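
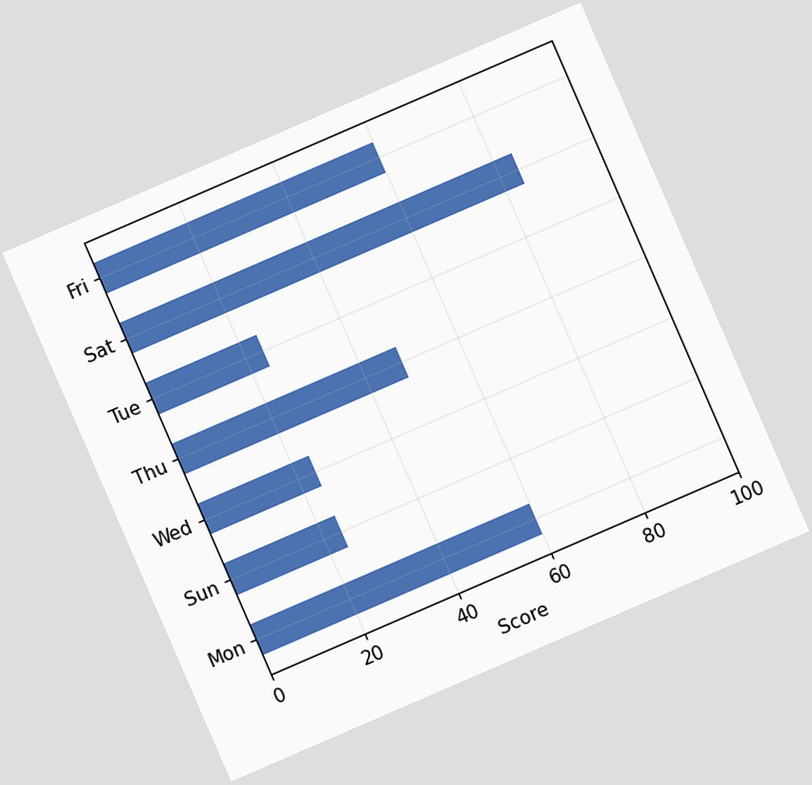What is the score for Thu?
The chart is tilted about 23° counter-clockwise. Reading along the chart's x-axis, the Thu bar reaches 48.

48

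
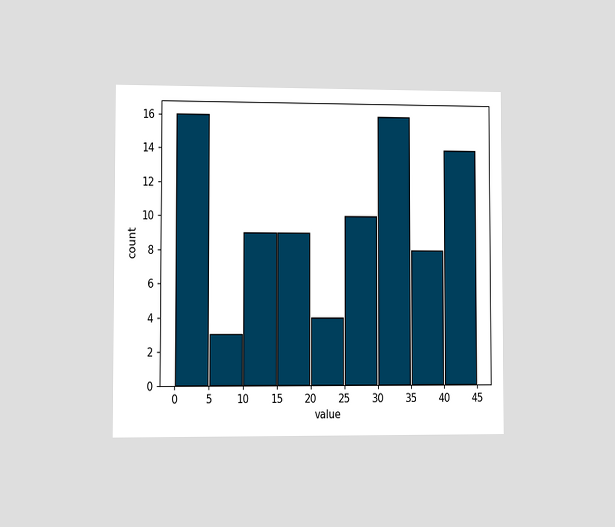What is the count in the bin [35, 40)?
The chart is viewed slightly from the left. The [35, 40) bin has height 8.

8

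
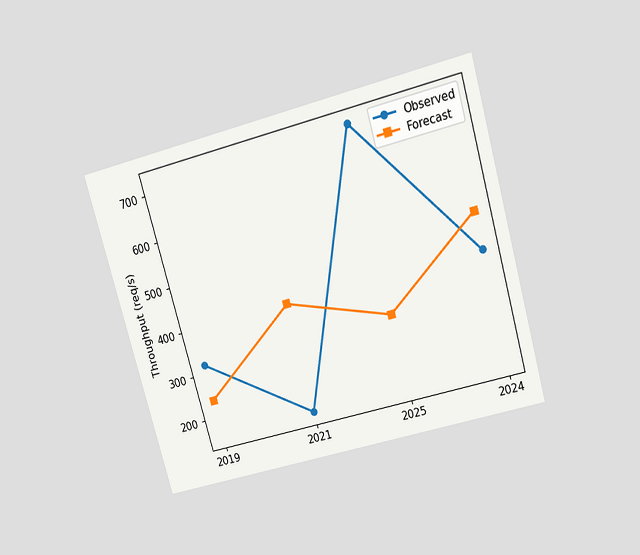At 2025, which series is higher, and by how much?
Observed, by 400req/s

The chart is tilted about 16° counter-clockwise and viewed slightly from above. At 2025, Observed sits above the other line by 400req/s.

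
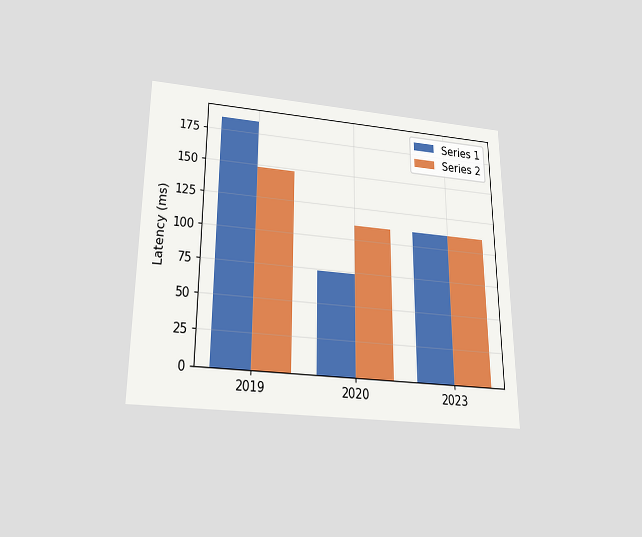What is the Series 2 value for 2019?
The chart is viewed slightly from below. The Series 2 bar at 2019 reaches 148ms on the y-axis.

148ms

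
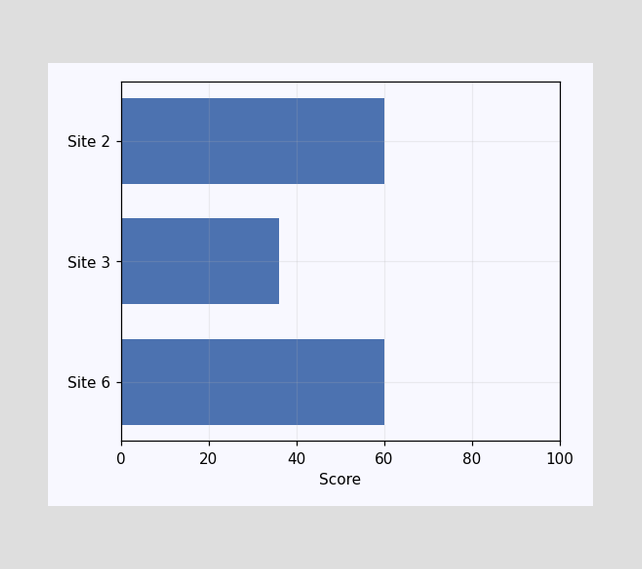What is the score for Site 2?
Reading along the chart's x-axis, the Site 2 bar reaches 60.

60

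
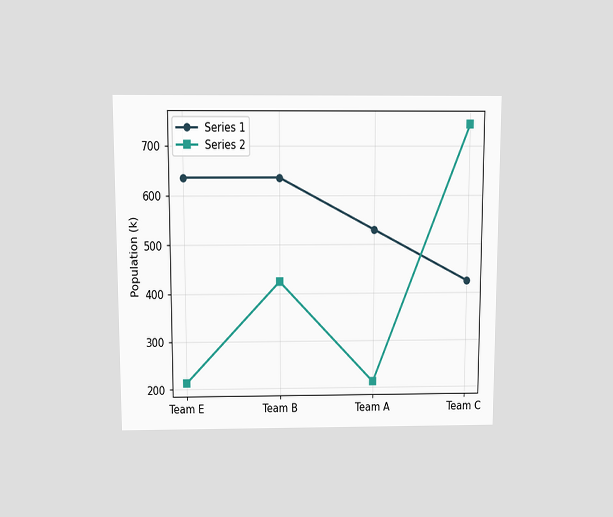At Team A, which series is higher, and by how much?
The chart is viewed slightly from above. At Team A, Series 1 sits above the other line by 318k.

Series 1, by 318k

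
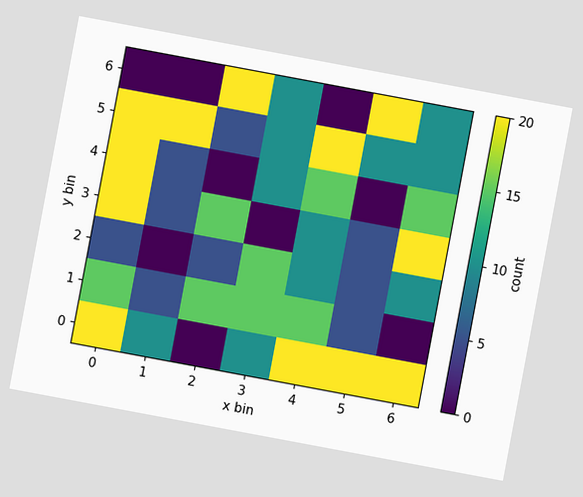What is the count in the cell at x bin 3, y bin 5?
10

The chart is tilted about 11° clockwise. Matching the cell (3, 5) against the colorbar gives 10.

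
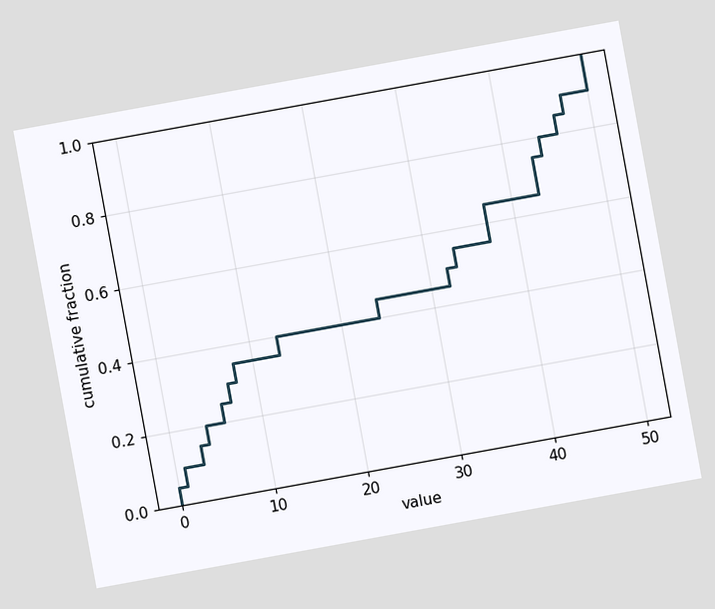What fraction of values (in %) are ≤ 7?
30%

The chart is tilted about 10° counter-clockwise. At x=7 the ECDF step is at 30%.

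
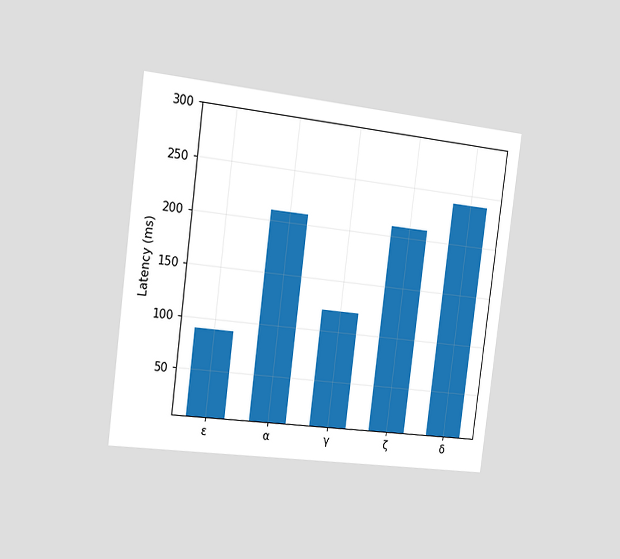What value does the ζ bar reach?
210ms

The chart is tilted about 7° clockwise and viewed slightly from the left. Reading along the chart's y-axis, the ζ bar reaches 210ms.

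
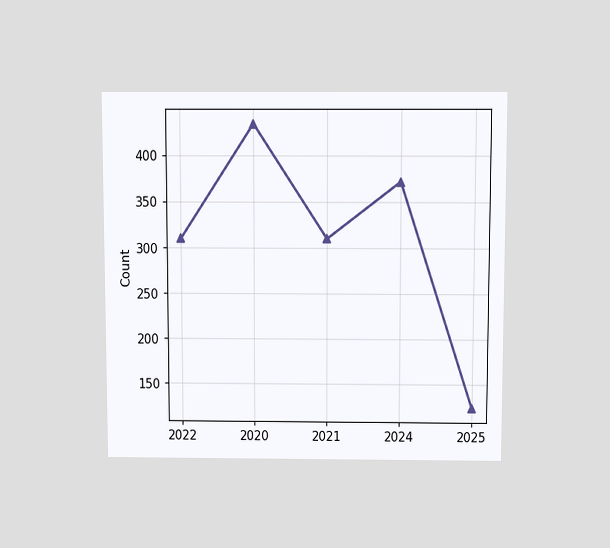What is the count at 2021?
310

The chart is viewed slightly from above. At 2021, the line is at 310.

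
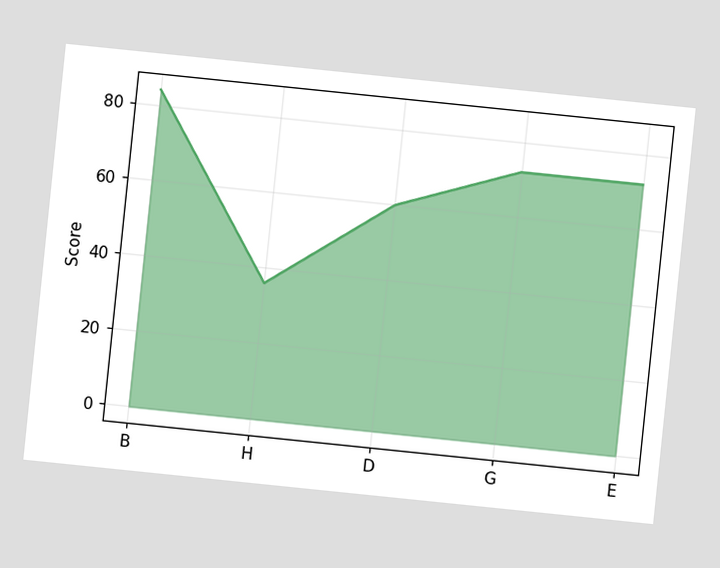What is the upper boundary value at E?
72

The chart is tilted about 6° clockwise. At E the upper boundary is at 72.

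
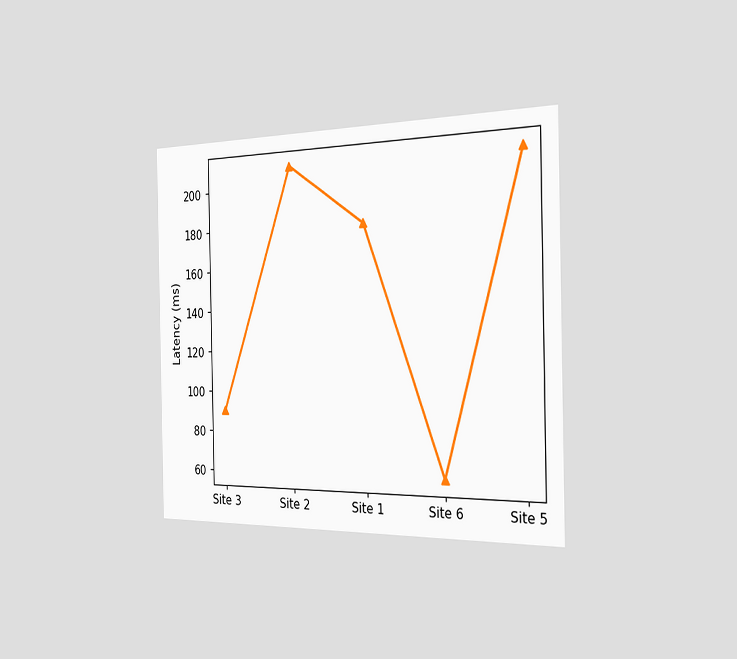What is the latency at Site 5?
210ms

The chart is viewed slightly from the right. At Site 5, the line is at 210ms.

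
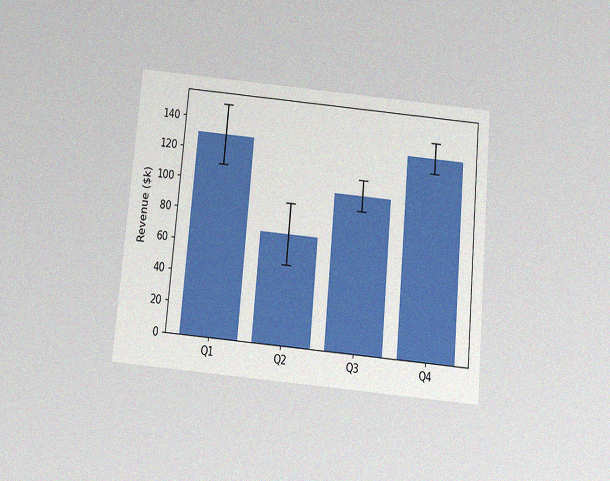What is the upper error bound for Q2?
$90k

The chart is tilted about 5° clockwise and viewed slightly from below, with some photo noise. The Q2 bar's upper whisker reaches $90k.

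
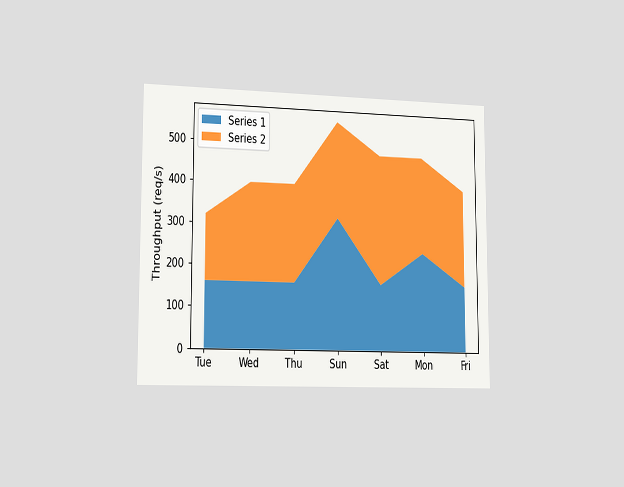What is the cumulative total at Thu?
The chart is viewed slightly from the left. The stacked total at Thu reaches 400req/s.

400req/s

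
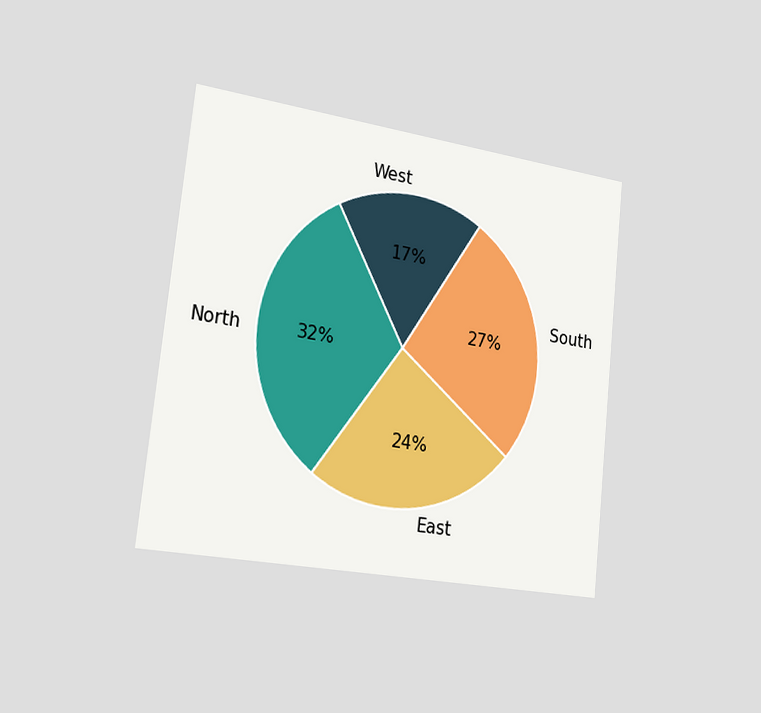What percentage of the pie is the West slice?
17%

The chart is tilted about 6° clockwise and viewed slightly from the left. The West slice takes up 17% of the pie.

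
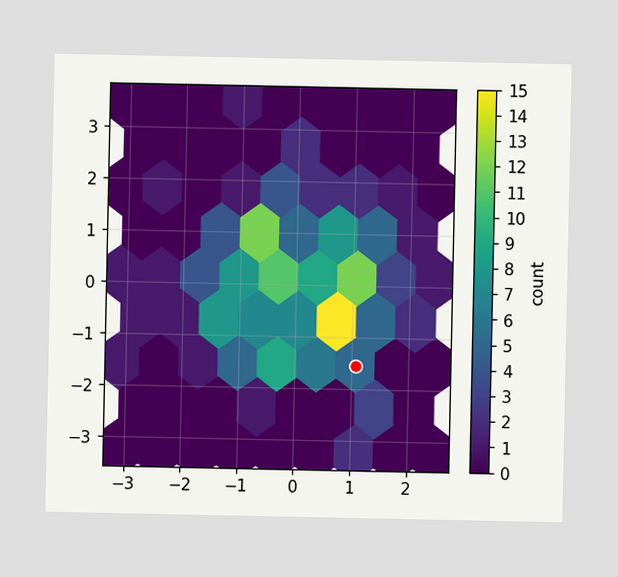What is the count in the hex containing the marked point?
5

The marked hex reads 5 on the colorbar.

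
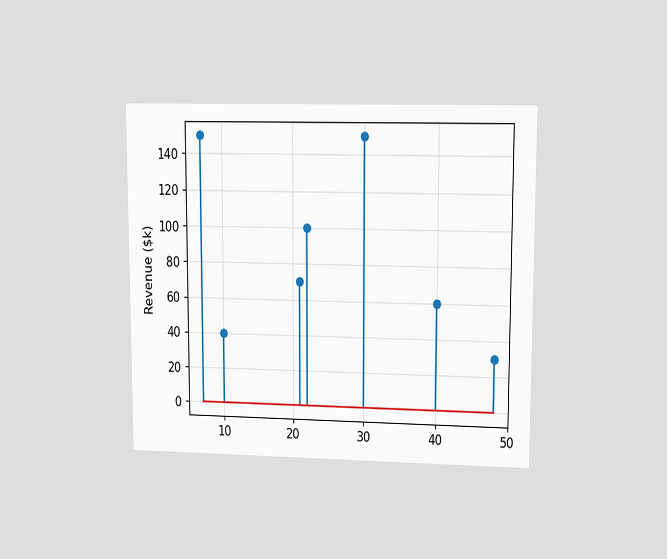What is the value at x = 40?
$60k

The chart is viewed at a slight angle. The stem at x=40 reaches $60k.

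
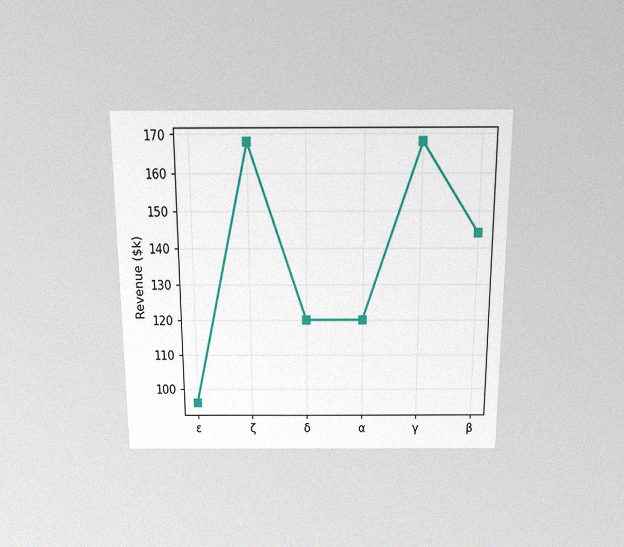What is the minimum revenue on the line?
The chart is viewed slightly from above, with some photo noise. The lowest point is at ε, and reading across to the y-axis gives $96k.

$96k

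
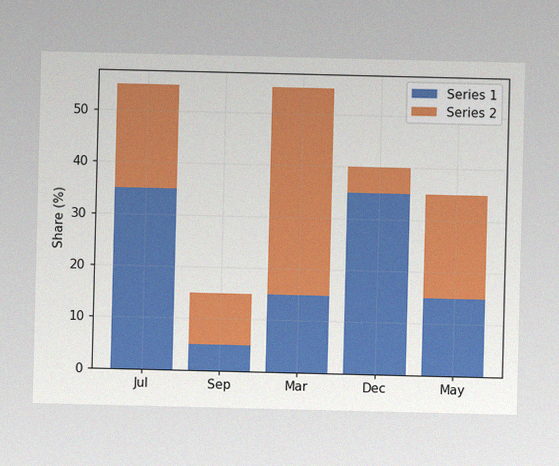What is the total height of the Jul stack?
55%

The image has some photo noise and uneven lighting. The Jul stack's top reaches 55% on the y-axis.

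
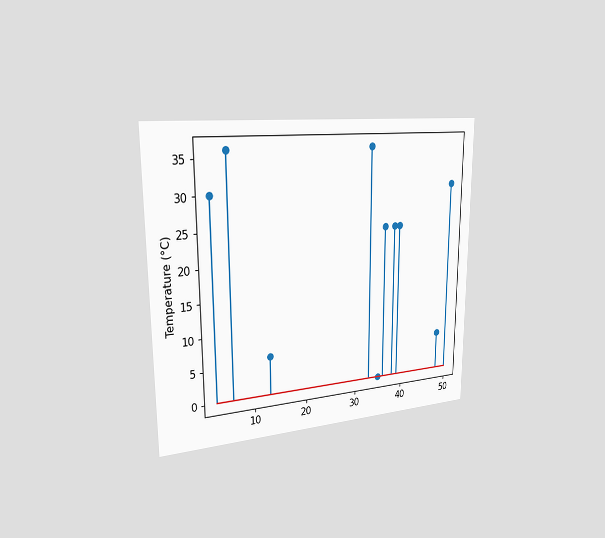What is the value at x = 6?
The chart is viewed slightly from the left. The stem at x=6 reaches 36°C.

36°C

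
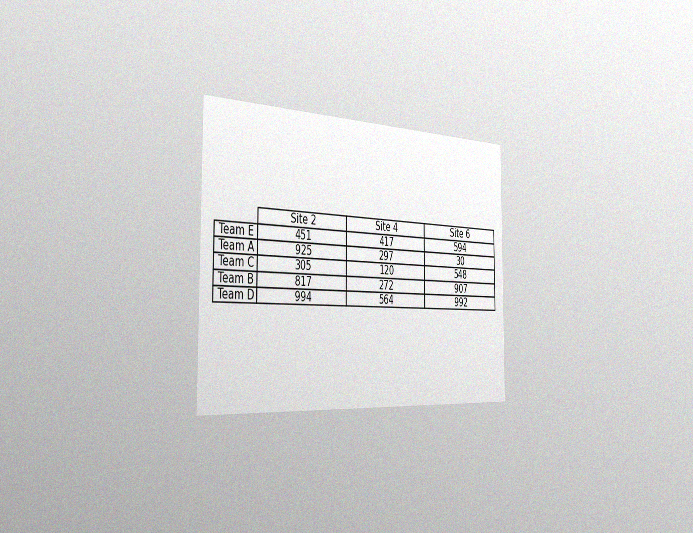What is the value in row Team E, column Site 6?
The chart is viewed slightly from the left, with some photo noise. The (Team E, Site 6) cell reads 594.

594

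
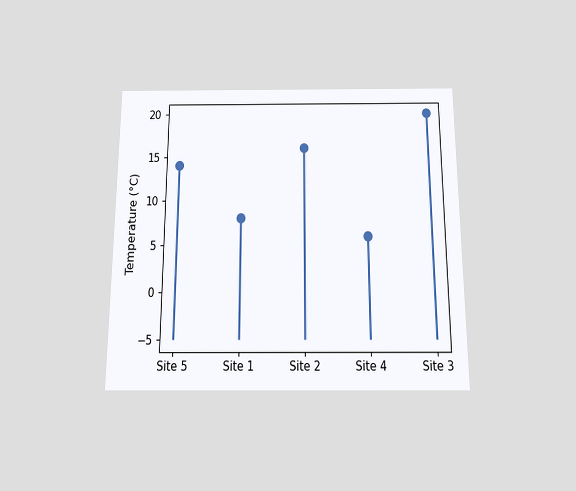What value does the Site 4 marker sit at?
6°C

The chart is viewed slightly from below. The Site 4 marker sits at 6°C.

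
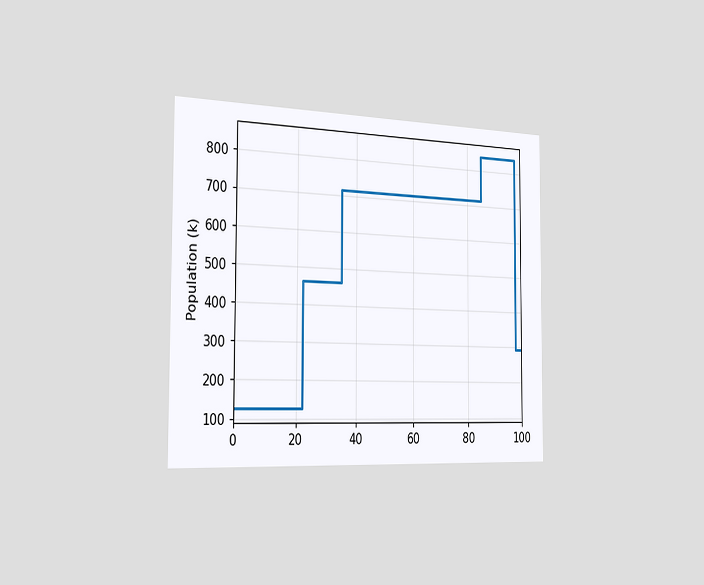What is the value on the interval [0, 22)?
The chart is viewed slightly from the left. On [0, 22) the step sits at 126k.

126k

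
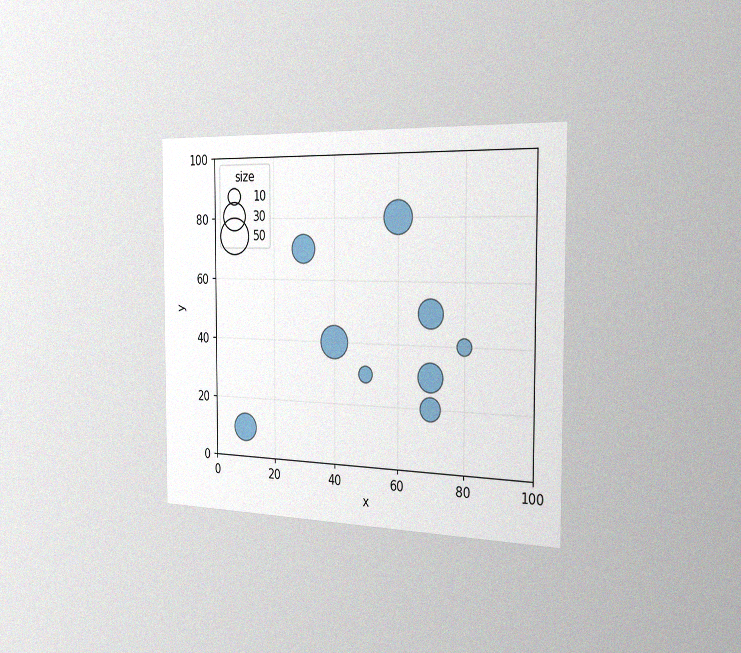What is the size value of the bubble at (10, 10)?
30

The chart is viewed slightly from the right, with some photo noise. Matching the bubble at (10, 10) against the size legend gives 30.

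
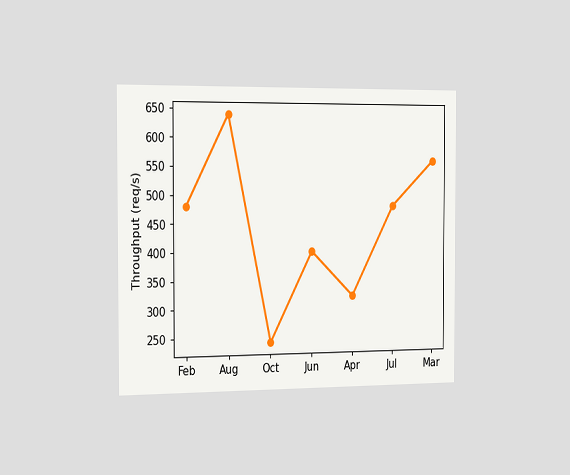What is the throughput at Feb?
480req/s

The chart is viewed slightly from the left. At Feb, the line is at 480req/s.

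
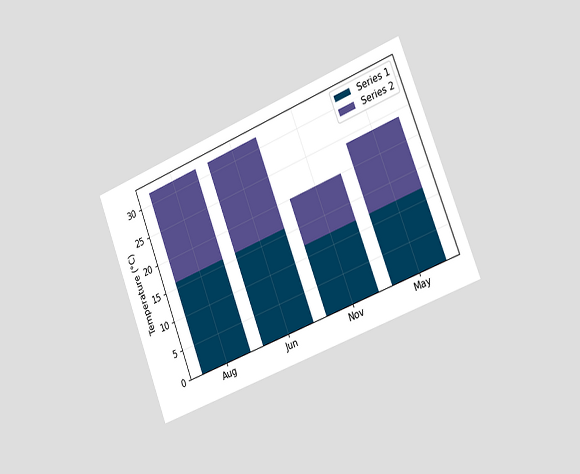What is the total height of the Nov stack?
The chart is tilted about 21° counter-clockwise and viewed slightly from the right. The Nov stack's top reaches 20°C on the y-axis.

20°C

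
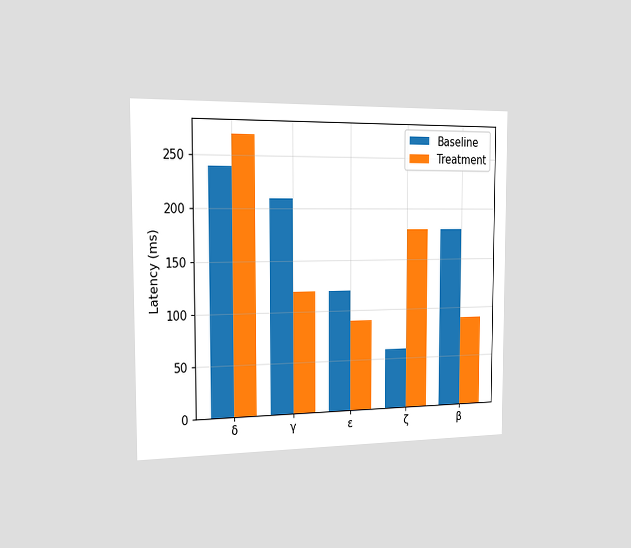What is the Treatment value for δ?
The chart is viewed slightly from the left. The Treatment bar at δ reaches 270ms on the y-axis.

270ms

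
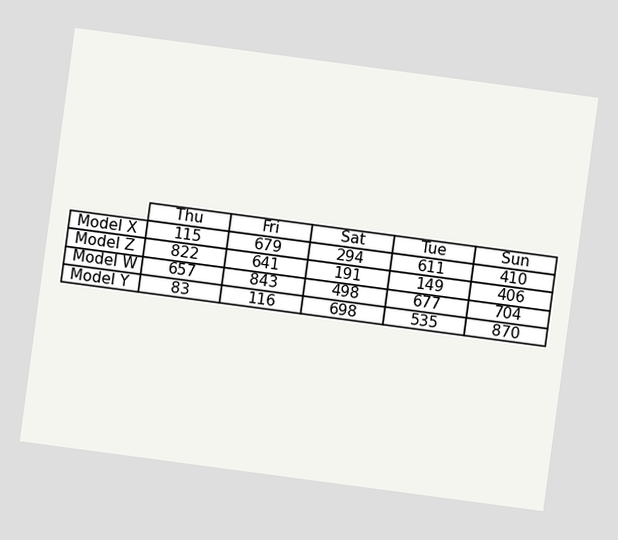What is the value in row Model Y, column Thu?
83

The chart is tilted about 8° clockwise. The (Model Y, Thu) cell reads 83.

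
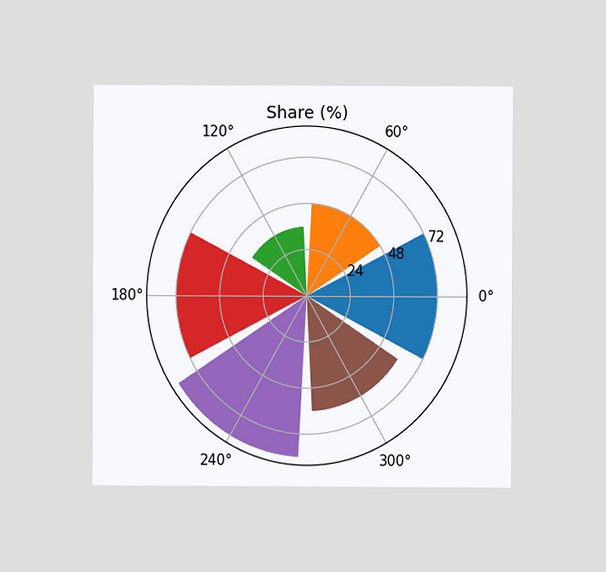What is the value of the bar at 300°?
60%

The chart is viewed at a slight angle. The bar at 300° reaches 60% on the radial axis.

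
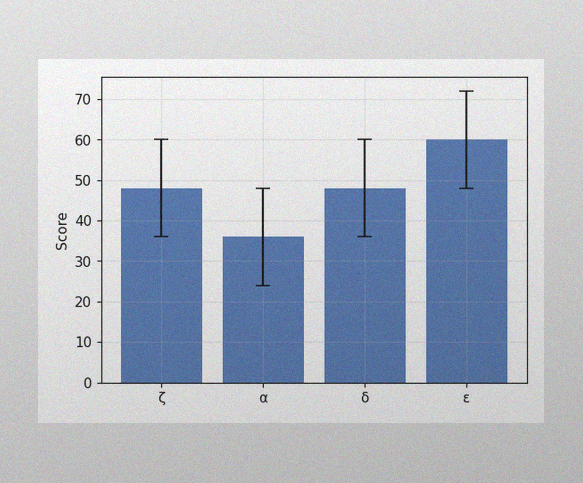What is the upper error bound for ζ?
The image has some photo noise and uneven lighting. The ζ bar's upper whisker reaches 60.

60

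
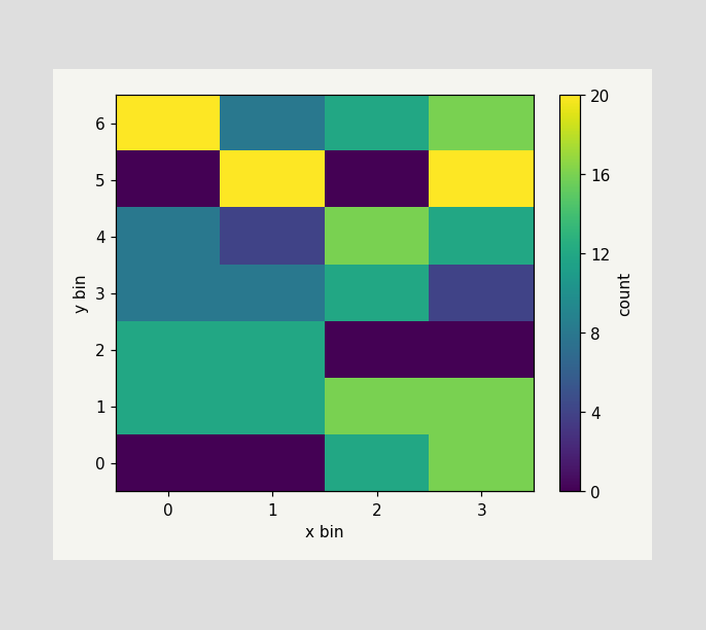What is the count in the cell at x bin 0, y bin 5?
0

Matching the cell (0, 5) against the colorbar gives 0.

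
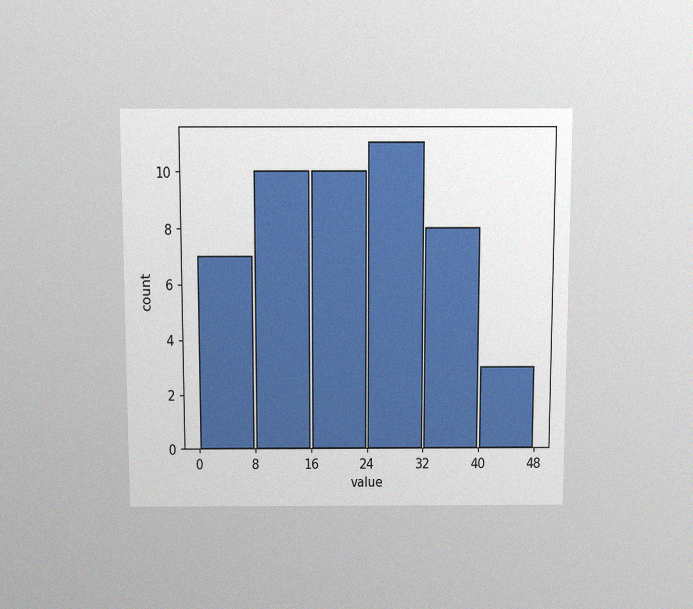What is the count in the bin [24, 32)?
The chart is viewed slightly from above, with some photo noise. The [24, 32) bin has height 11.

11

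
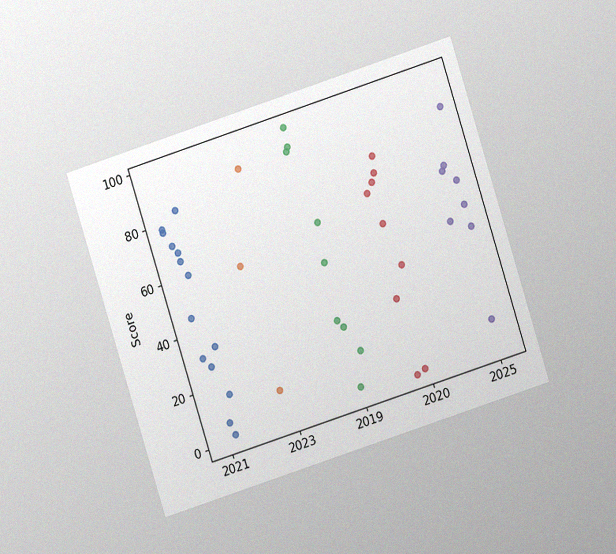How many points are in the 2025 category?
The chart is tilted about 18° counter-clockwise and viewed at a slight angle, with some photo noise. Counting the markers in the 2025 column gives 8.

8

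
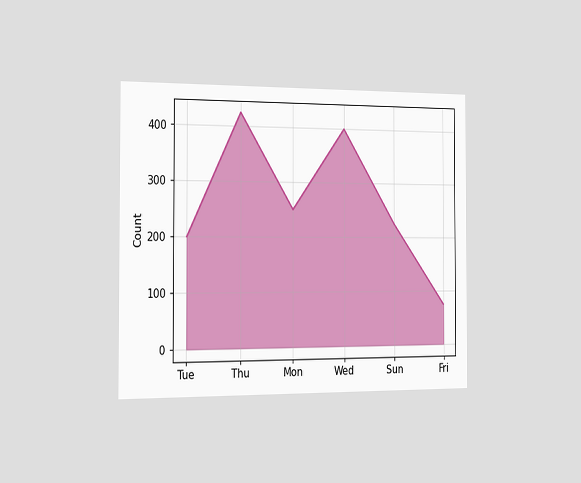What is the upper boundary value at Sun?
The chart is viewed slightly from the left. At Sun the upper boundary is at 225.

225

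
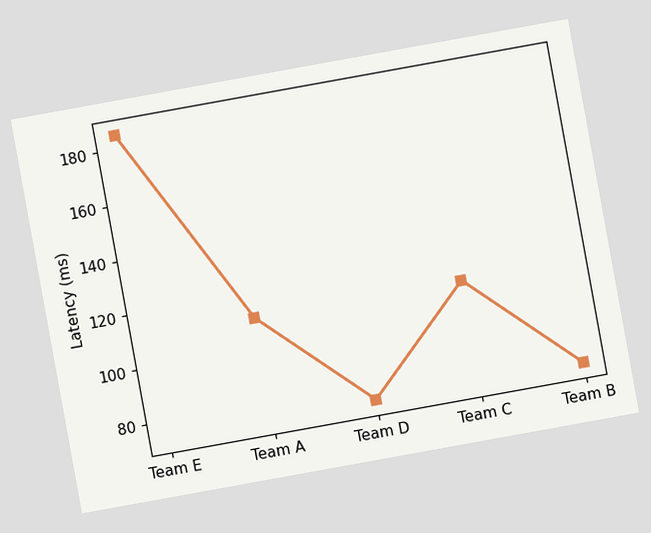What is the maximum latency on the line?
The chart is tilted about 10° counter-clockwise. The highest point is at Team E, and reading across to the y-axis gives 185ms.

185ms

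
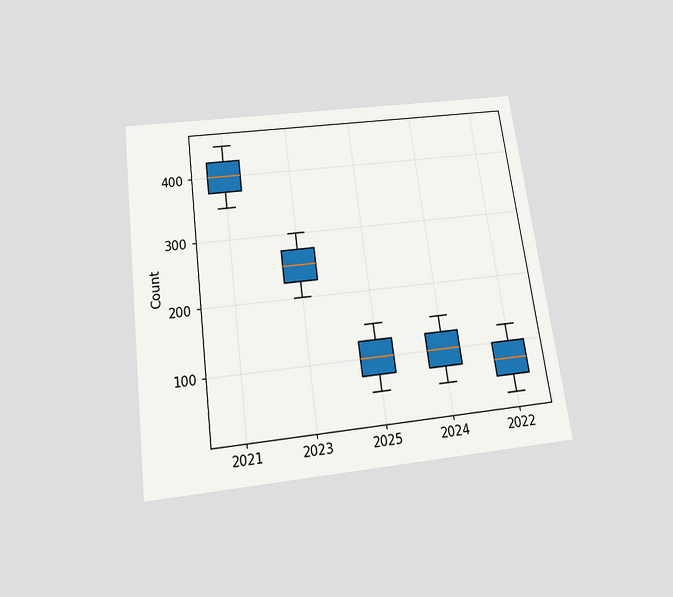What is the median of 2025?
100

The chart is tilted about 8° counter-clockwise and viewed slightly from below. The median line in the 2025 box sits at 100.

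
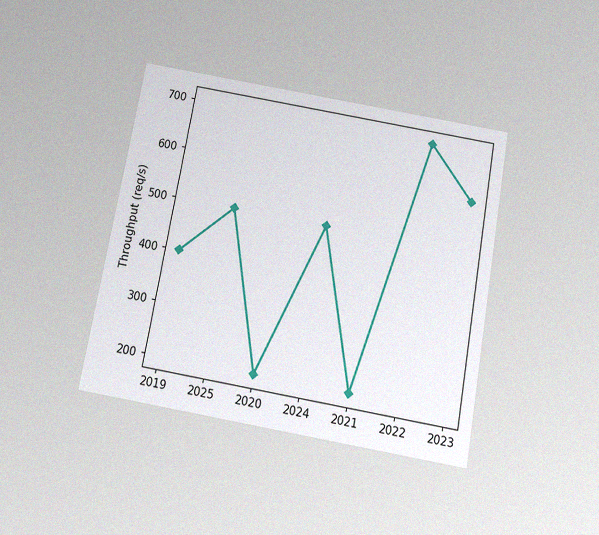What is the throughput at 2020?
The chart is tilted about 10° clockwise and viewed slightly from below, with some photo noise. At 2020, the line is at 200req/s.

200req/s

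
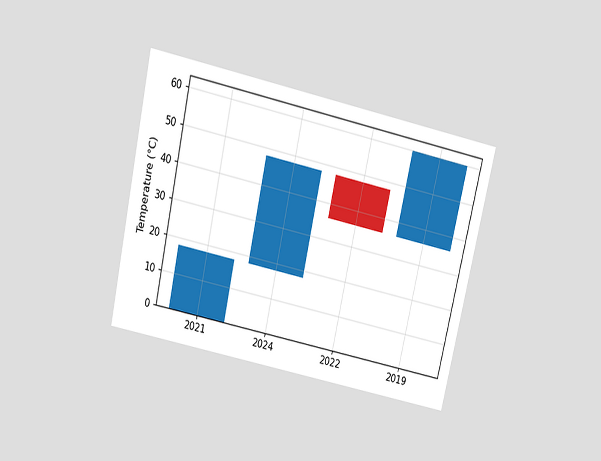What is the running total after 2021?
The chart is tilted about 13° clockwise and viewed slightly from above. After 2021 the running total reaches 18°C.

18°C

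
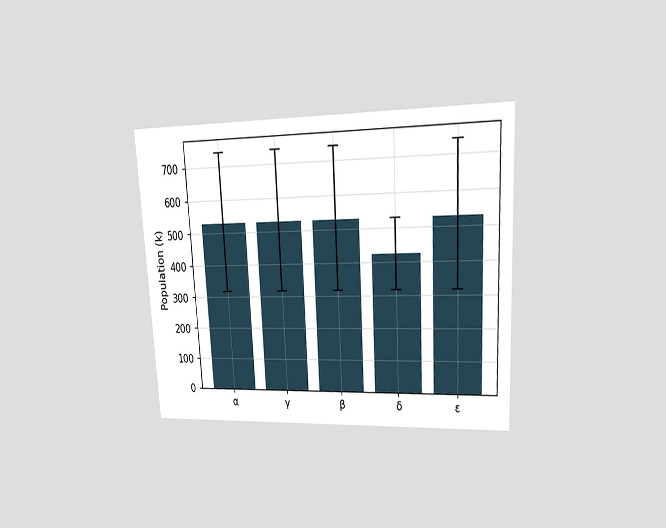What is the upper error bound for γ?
742k

The chart is tilted about 3° counter-clockwise and viewed at a slight angle. The γ bar's upper whisker reaches 742k.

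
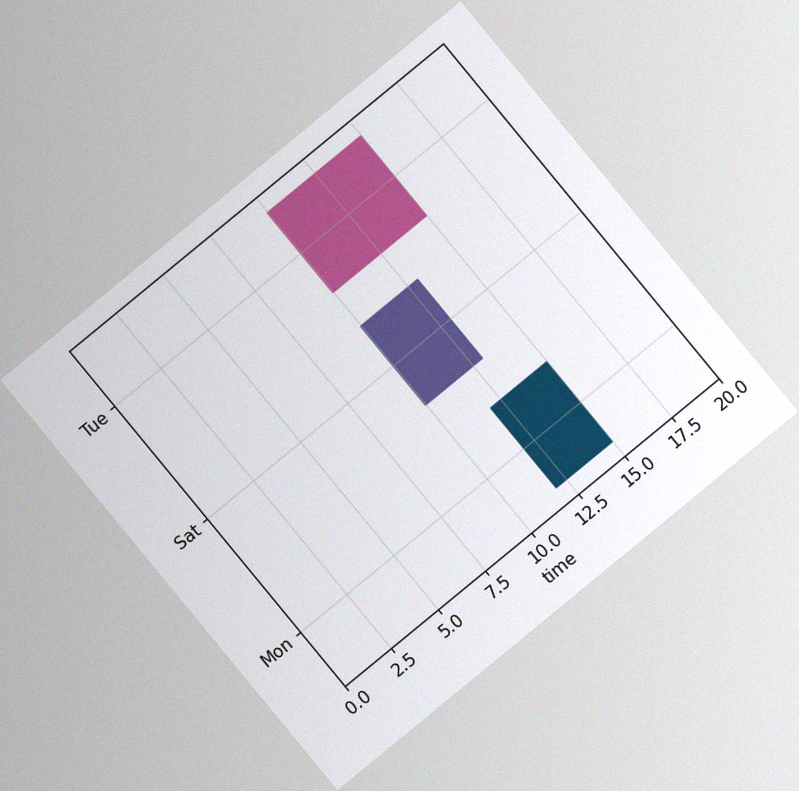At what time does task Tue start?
The chart is tilted about 39° counter-clockwise, with some photo noise. The Tue bar begins at t=10.

10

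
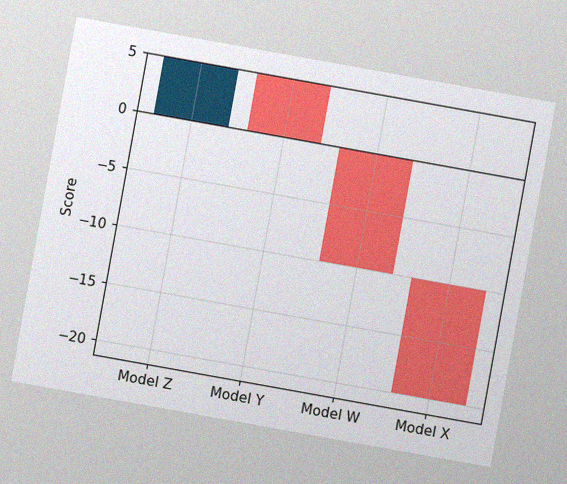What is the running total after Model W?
-10

The chart is tilted about 10° clockwise, with some photo noise. After Model W the running total reaches -10.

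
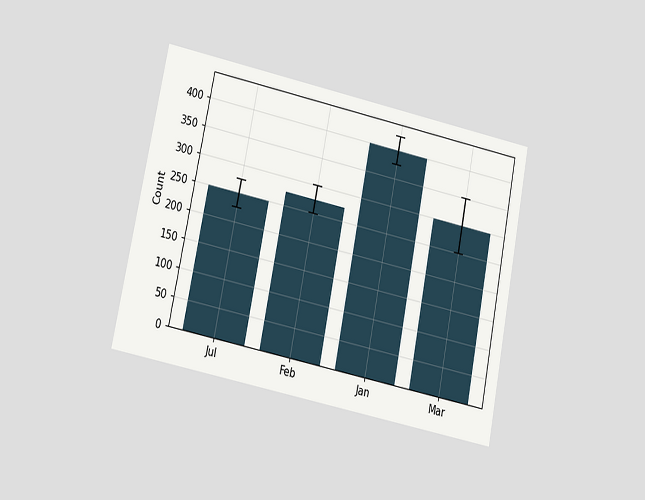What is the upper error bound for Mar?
The chart is tilted about 12° clockwise and viewed at a slight angle. The Mar bar's upper whisker reaches 350.

350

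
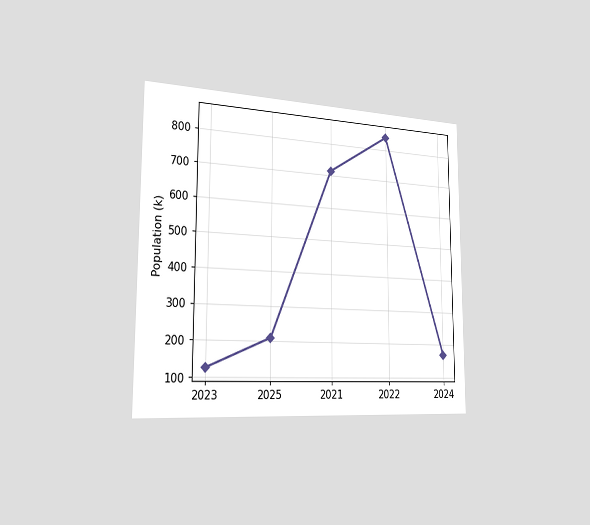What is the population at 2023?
The chart is viewed slightly from the left. At 2023, the line is at 126k.

126k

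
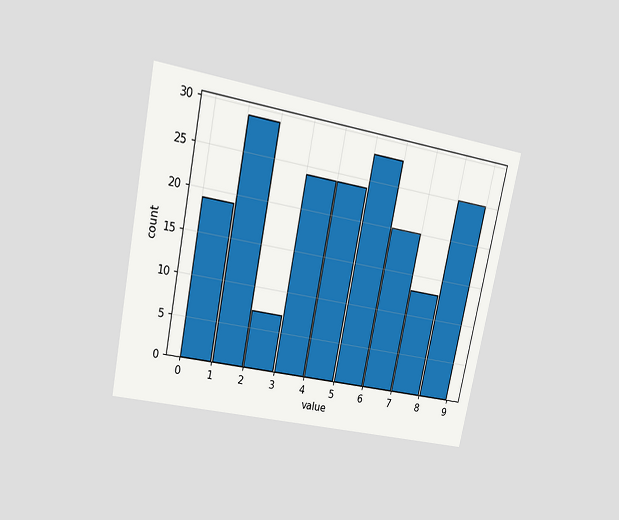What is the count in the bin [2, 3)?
The chart is tilted about 11° clockwise and viewed at a slight angle. The [2, 3) bin has height 7.

7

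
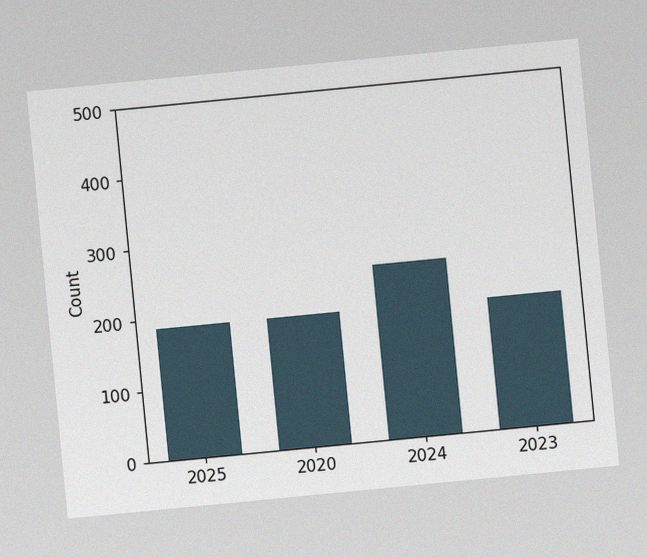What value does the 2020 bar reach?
The chart is tilted about 6° counter-clockwise, with some photo noise. Reading along the chart's y-axis, the 2020 bar reaches 186.

186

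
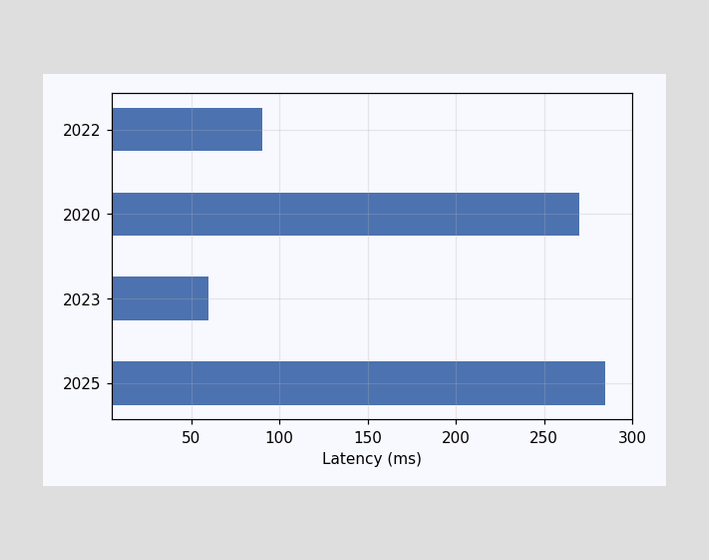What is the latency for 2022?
90ms

Reading along the chart's x-axis, the 2022 bar reaches 90ms.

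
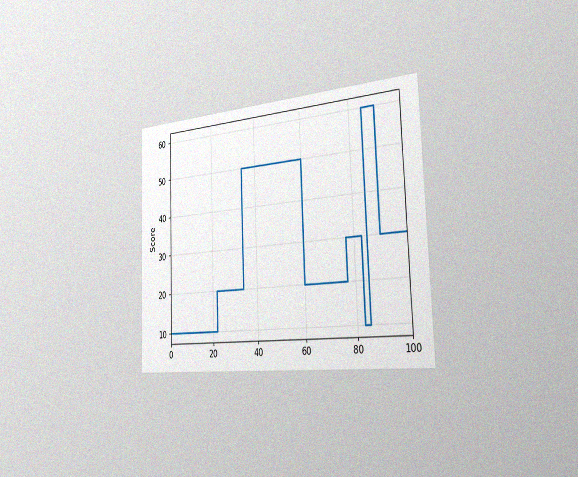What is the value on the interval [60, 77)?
20

The chart is tilted about 2° counter-clockwise and viewed slightly from the right, with some photo noise. On [60, 77) the step sits at 20.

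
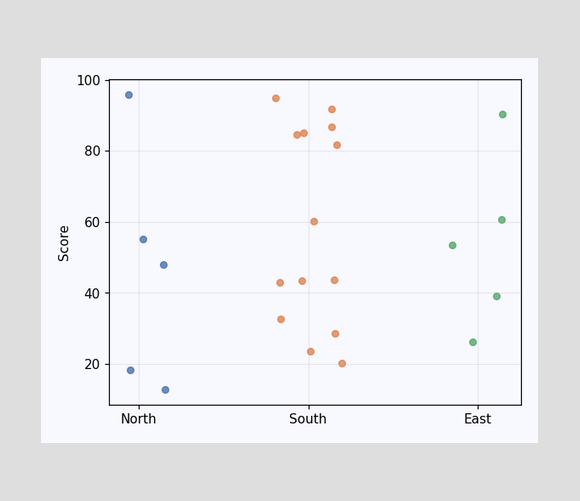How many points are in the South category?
14

Counting the markers in the South column gives 14.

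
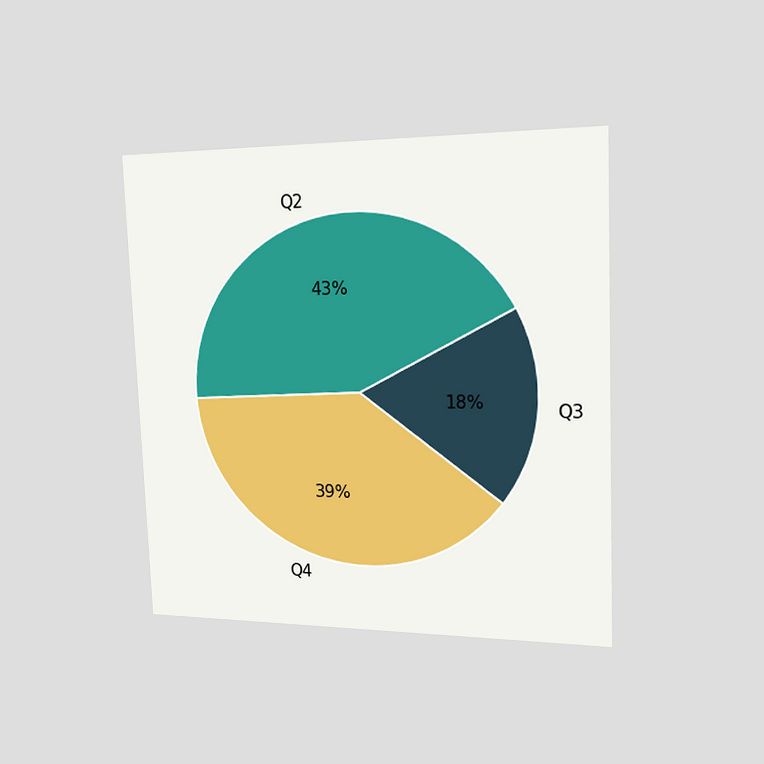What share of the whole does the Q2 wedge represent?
The chart is tilted about 2° counter-clockwise and viewed slightly from the right. The Q2 slice takes up 43% of the pie.

43%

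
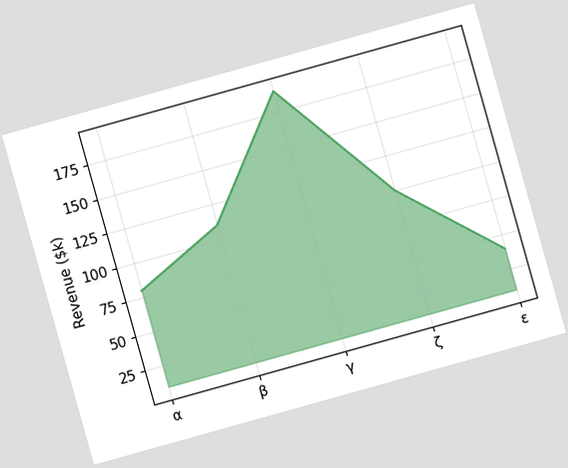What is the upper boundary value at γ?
The chart is tilted about 16° counter-clockwise. At γ the upper boundary is at $190k.

$190k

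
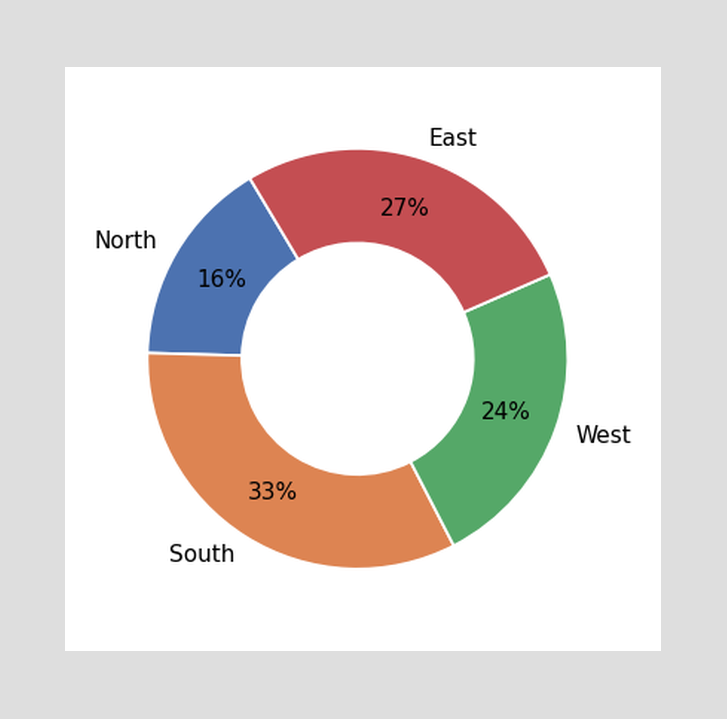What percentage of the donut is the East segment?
27%

The East segment takes up 27% of the ring.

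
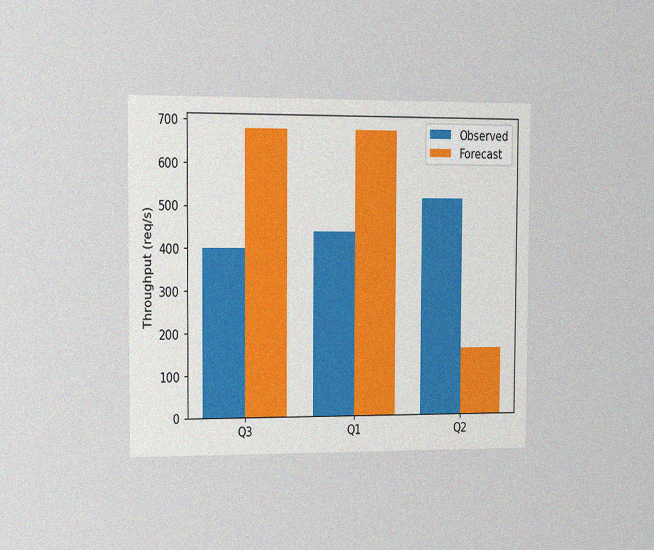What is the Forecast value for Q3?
680req/s

The chart is viewed slightly from the left, with some photo noise. The Forecast bar at Q3 reaches 680req/s on the y-axis.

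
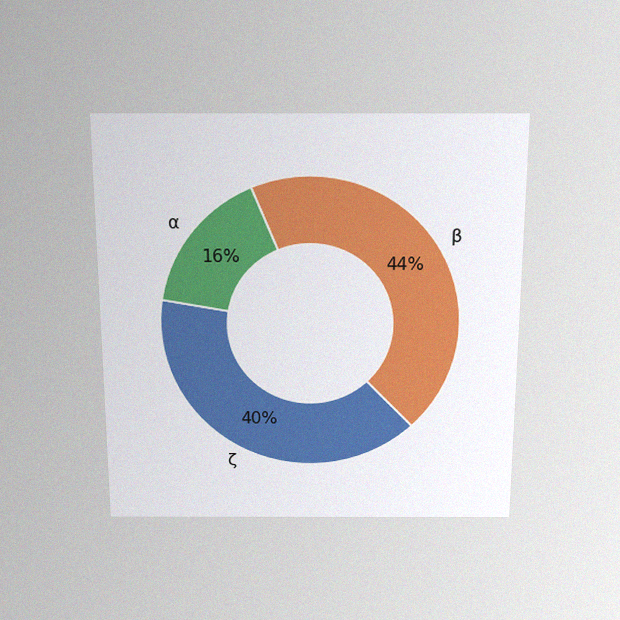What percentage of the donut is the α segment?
The chart is viewed slightly from above, with some photo noise. The α segment takes up 16% of the ring.

16%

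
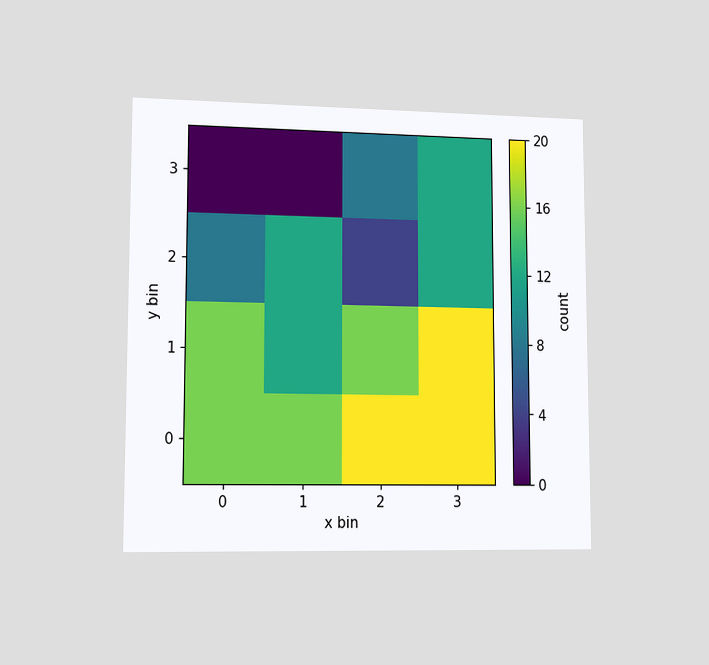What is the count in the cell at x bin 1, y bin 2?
The chart is viewed slightly from the left. Matching the cell (1, 2) against the colorbar gives 12.

12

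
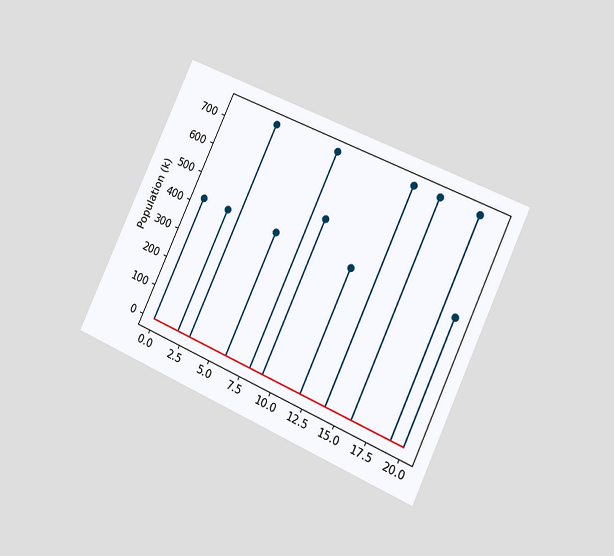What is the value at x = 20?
424k

The chart is tilted about 25° clockwise and viewed slightly from the right. The stem at x=20 reaches 424k.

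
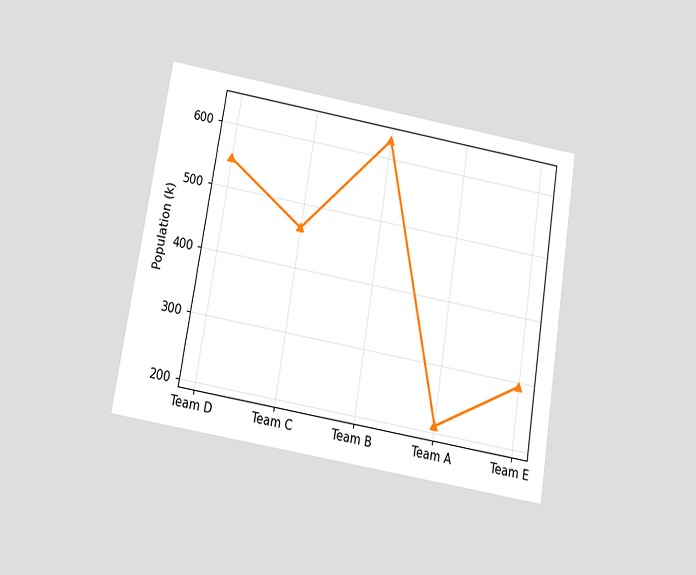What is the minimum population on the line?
210k

The chart is tilted about 9° clockwise and viewed slightly from below. The lowest point is at Team A, and reading across to the y-axis gives 210k.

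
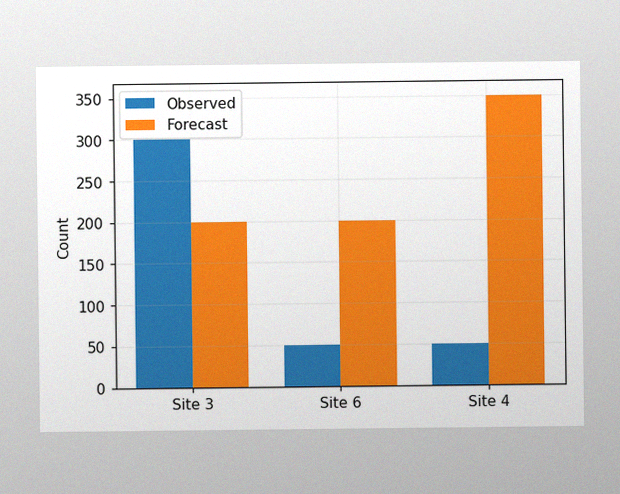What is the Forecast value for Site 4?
The image has some photo noise and uneven lighting. The Forecast bar at Site 4 reaches 350 on the y-axis.

350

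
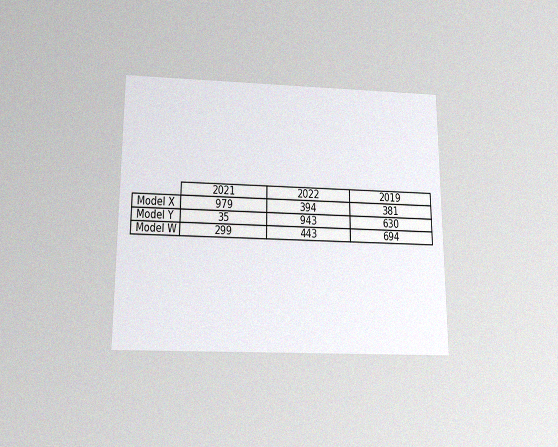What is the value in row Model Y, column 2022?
943

The chart is viewed slightly from below, with some photo noise. The (Model Y, 2022) cell reads 943.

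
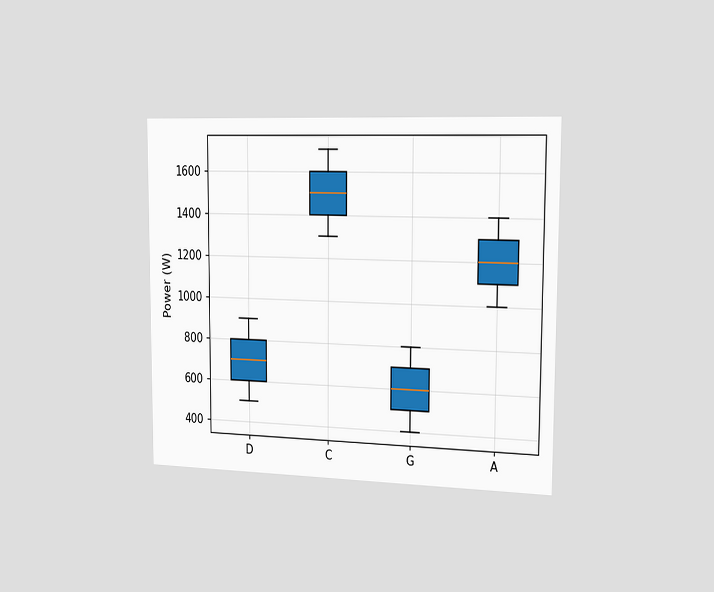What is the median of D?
700W

The chart is viewed slightly from the right. The median line in the D box sits at 700W.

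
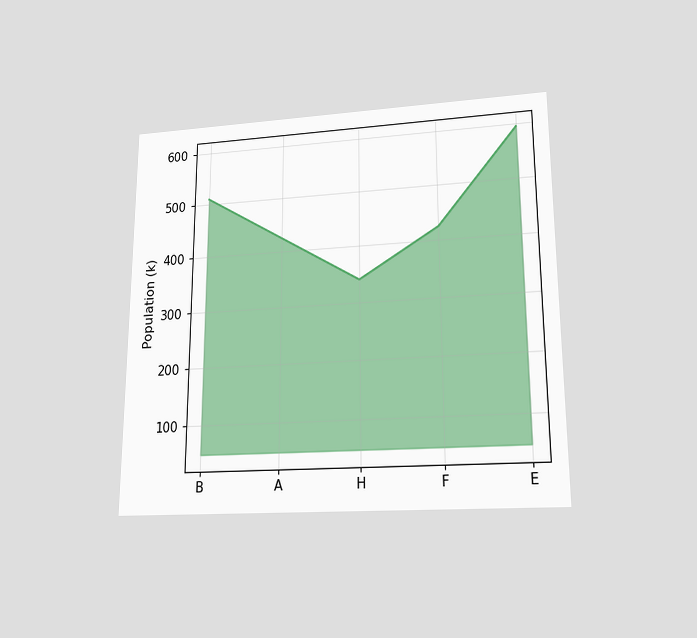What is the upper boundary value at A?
The chart is viewed slightly from below. At A the upper boundary is at 425k.

425k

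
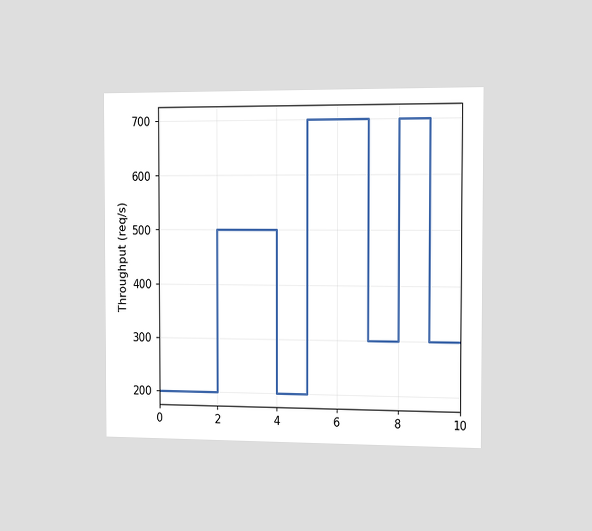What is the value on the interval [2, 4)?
The chart is viewed slightly from the right. On [2, 4) the step sits at 500req/s.

500req/s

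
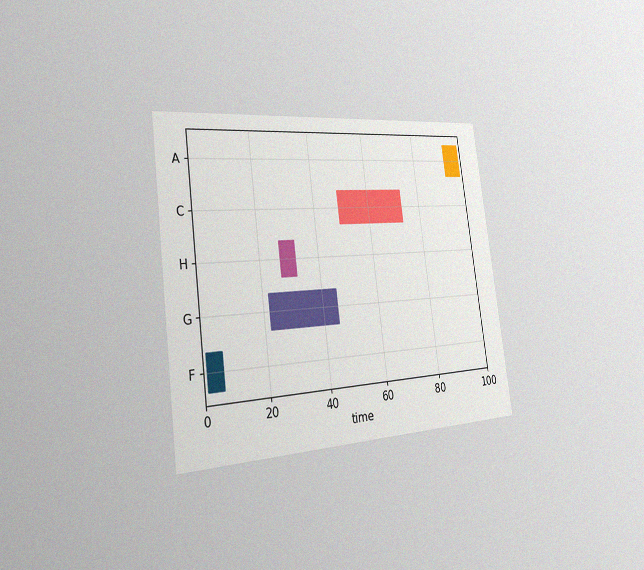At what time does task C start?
The chart is tilted about 7° counter-clockwise and viewed slightly from the left, with some photo noise. The C bar begins at t=49.

49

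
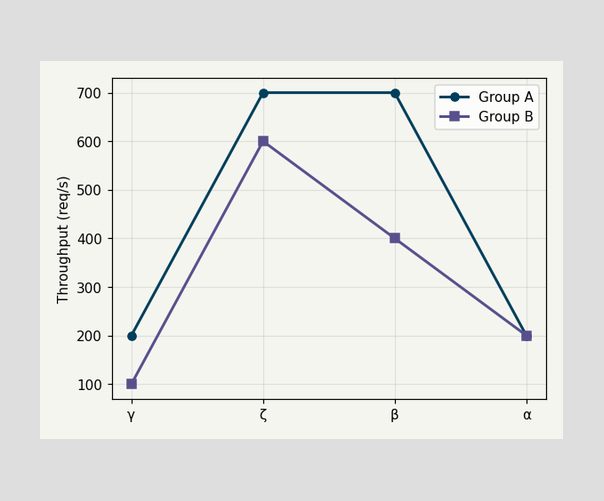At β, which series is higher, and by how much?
At β, Group A sits above the other line by 300req/s.

Group A, by 300req/s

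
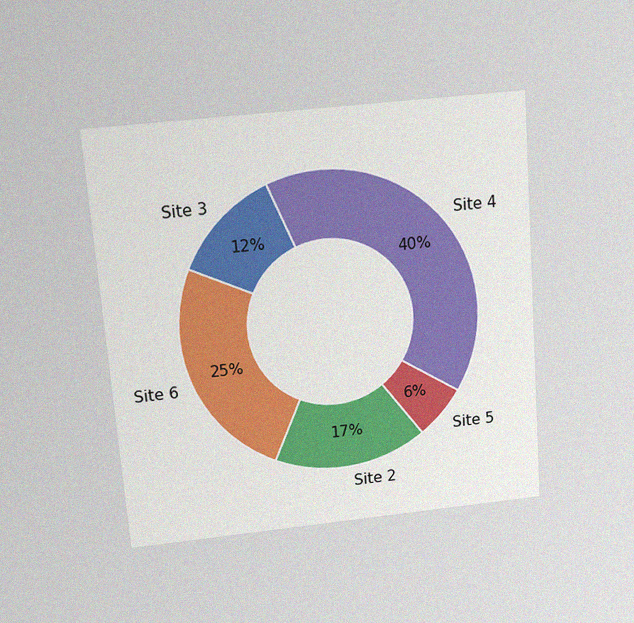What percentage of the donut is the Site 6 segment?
25%

The chart is tilted about 4° counter-clockwise and viewed slightly from above, with some photo noise. The Site 6 segment takes up 25% of the ring.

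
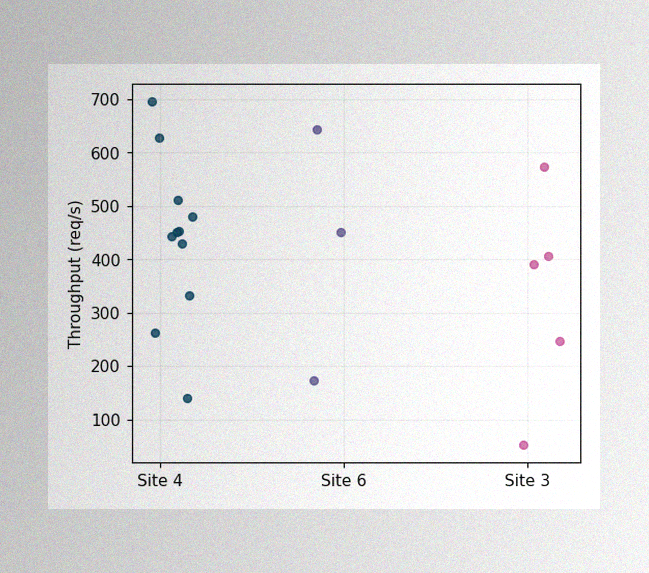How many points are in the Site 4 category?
11

The image has some photo noise and uneven lighting. Counting the markers in the Site 4 column gives 11.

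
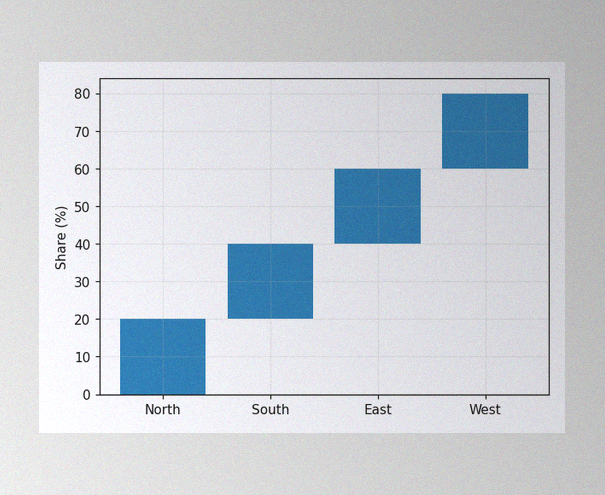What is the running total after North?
20%

The image has some photo noise and uneven lighting. After North the running total reaches 20%.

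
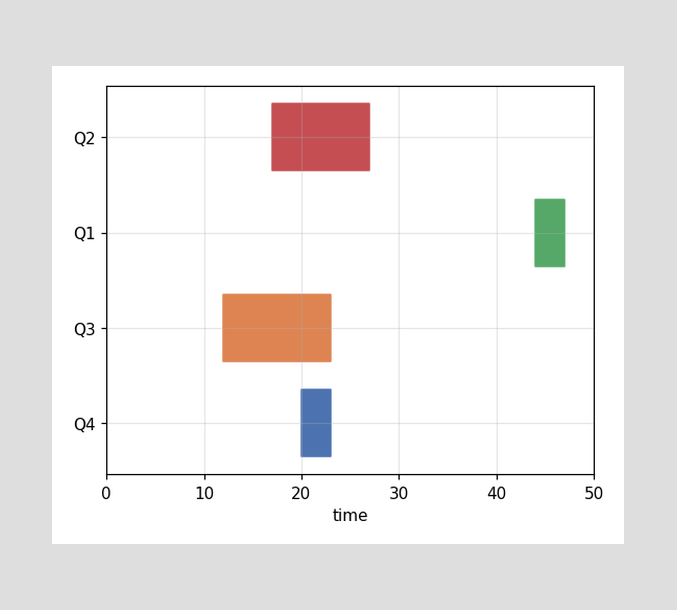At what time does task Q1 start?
The Q1 bar begins at t=44.

44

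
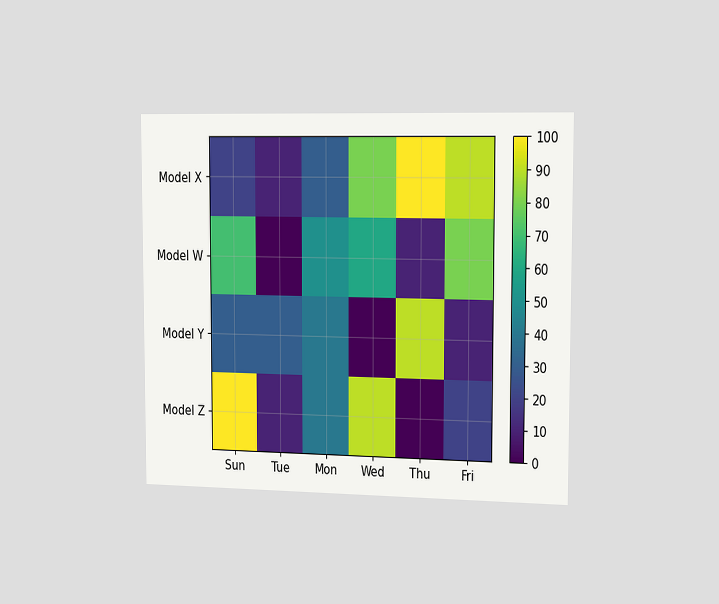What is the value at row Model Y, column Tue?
The chart is viewed slightly from the right. Matching cell (Model Y, Tue) against the colorbar gives 30.

30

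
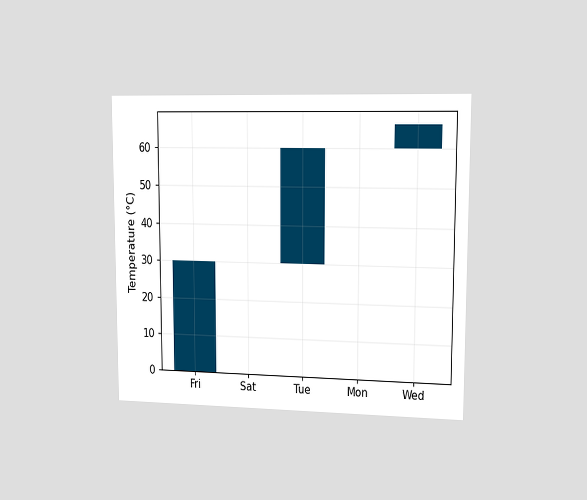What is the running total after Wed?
The chart is viewed slightly from the right. After Wed the running total reaches 66°C.

66°C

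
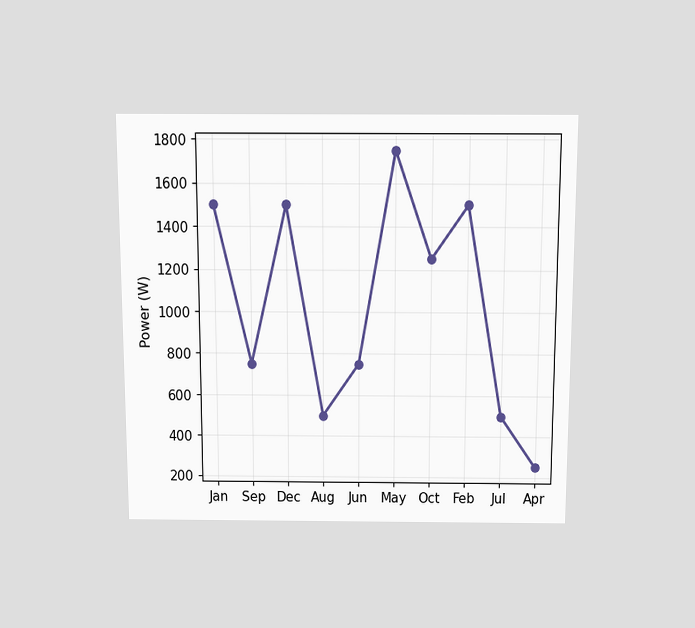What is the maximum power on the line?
1750W

The chart is viewed slightly from above. The highest point is at May, and reading across to the y-axis gives 1750W.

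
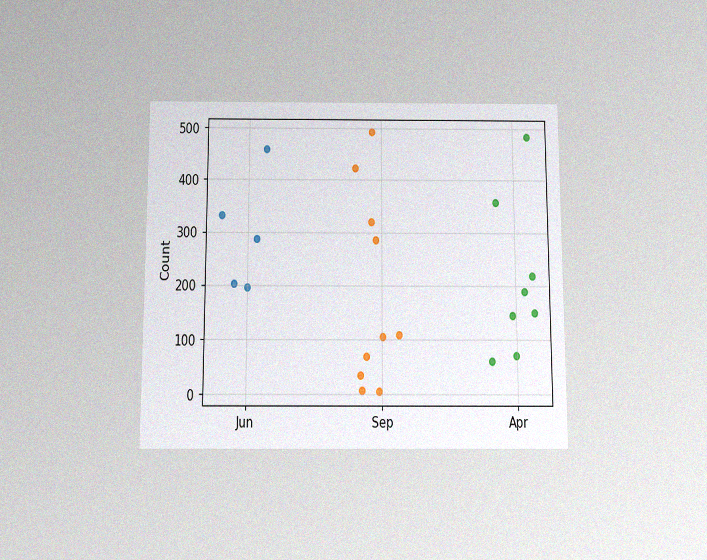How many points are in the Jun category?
The chart is viewed slightly from below, with some photo noise. Counting the markers in the Jun column gives 5.

5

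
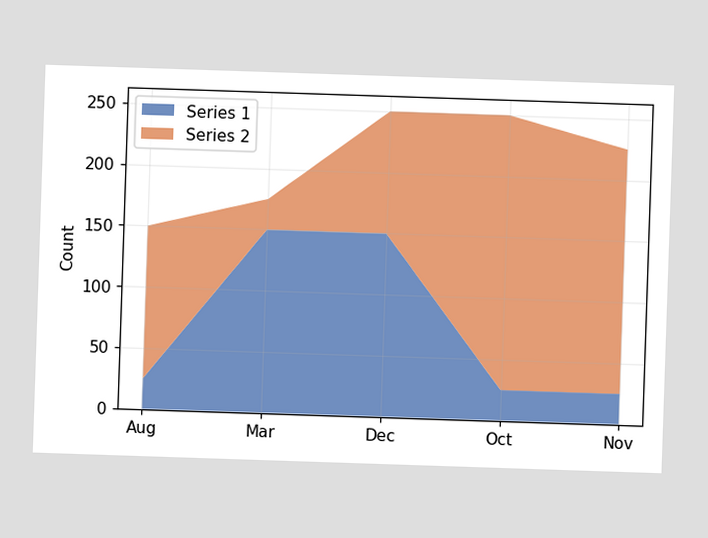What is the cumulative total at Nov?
The stacked total at Nov reaches 225.

225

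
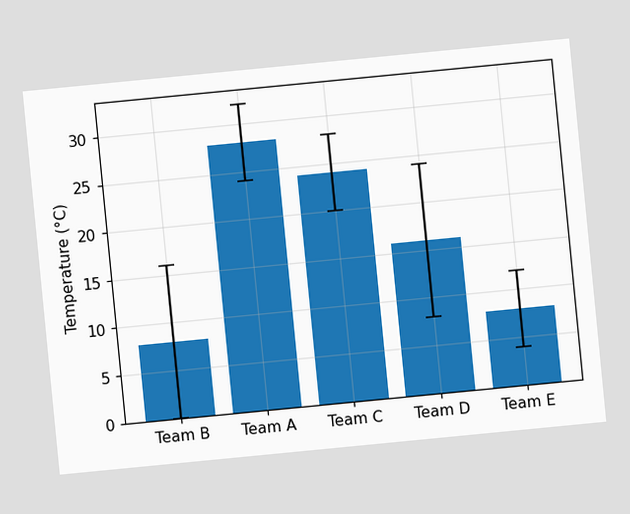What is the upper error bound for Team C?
28°C

The chart is tilted about 6° counter-clockwise. The Team C bar's upper whisker reaches 28°C.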